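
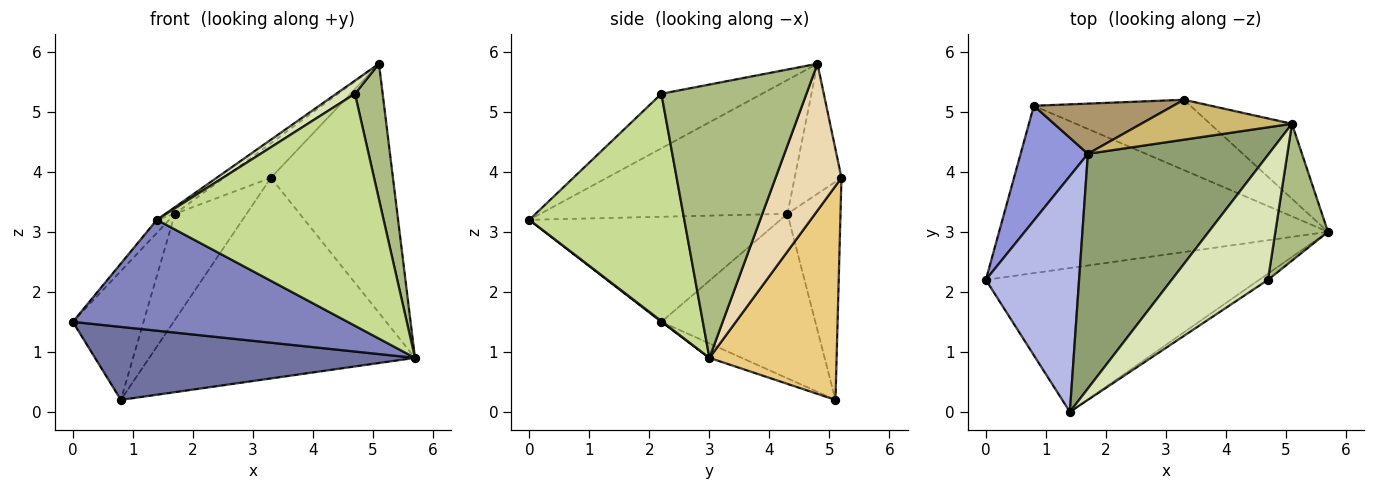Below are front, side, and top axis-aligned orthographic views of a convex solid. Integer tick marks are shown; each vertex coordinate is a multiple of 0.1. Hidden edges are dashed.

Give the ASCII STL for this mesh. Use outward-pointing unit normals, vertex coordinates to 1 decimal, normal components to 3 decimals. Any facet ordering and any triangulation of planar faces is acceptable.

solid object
 facet normal -0.040 -0.399 -0.916
  outer loop
   vertex 0.8 5.1 0.2
   vertex 5.7 3.0 0.9
   vertex 0.0 2.2 1.5
  endloop
 endfacet
 facet normal 0.002 -0.611 -0.792
  outer loop
   vertex 1.4 0.0 3.2
   vertex 0.0 2.2 1.5
   vertex 5.7 3.0 0.9
  endloop
 endfacet
 facet normal -0.852 0.391 0.348
  outer loop
   vertex 1.7 4.3 3.3
   vertex 0.8 5.1 0.2
   vertex 0.0 2.2 1.5
  endloop
 endfacet
 facet normal -0.748 0.037 0.663
  outer loop
   vertex 1.7 4.3 3.3
   vertex 0.0 2.2 1.5
   vertex 1.4 0.0 3.2
  endloop
 endfacet
 facet normal -0.594 0.023 0.804
  outer loop
   vertex 1.7 4.3 3.3
   vertex 1.4 0.0 3.2
   vertex 5.1 4.8 5.8
  endloop
 endfacet
 facet normal 0.965 -0.184 0.186
  outer loop
   vertex 4.7 2.2 5.3
   vertex 5.7 3.0 0.9
   vertex 5.1 4.8 5.8
  endloop
 endfacet
 facet normal 0.564 -0.825 -0.022
  outer loop
   vertex 4.7 2.2 5.3
   vertex 1.4 0.0 3.2
   vertex 5.7 3.0 0.9
  endloop
 endfacet
 facet normal -0.491 -0.091 0.867
  outer loop
   vertex 4.7 2.2 5.3
   vertex 5.1 4.8 5.8
   vertex 1.4 0.0 3.2
  endloop
 endfacet
 facet normal -0.556 0.751 0.355
  outer loop
   vertex 3.3 5.2 3.9
   vertex 0.8 5.1 0.2
   vertex 1.7 4.3 3.3
  endloop
 endfacet
 facet normal -0.546 0.549 0.633
  outer loop
   vertex 3.3 5.2 3.9
   vertex 1.7 4.3 3.3
   vertex 5.1 4.8 5.8
  endloop
 endfacet
 facet normal 0.412 0.860 -0.301
  outer loop
   vertex 3.3 5.2 3.9
   vertex 5.7 3.0 0.9
   vertex 0.8 5.1 0.2
  endloop
 endfacet
 facet normal 0.459 0.850 -0.256
  outer loop
   vertex 3.3 5.2 3.9
   vertex 5.1 4.8 5.8
   vertex 5.7 3.0 0.9
  endloop
 endfacet
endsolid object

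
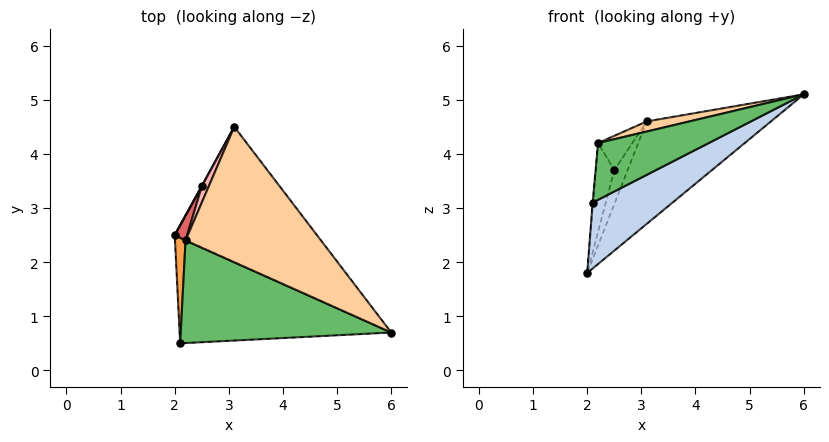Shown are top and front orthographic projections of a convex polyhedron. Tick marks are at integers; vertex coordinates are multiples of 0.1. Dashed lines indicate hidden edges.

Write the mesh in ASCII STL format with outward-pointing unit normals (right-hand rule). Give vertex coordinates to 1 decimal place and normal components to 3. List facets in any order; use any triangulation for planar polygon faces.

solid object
 facet normal 0.681 0.443 -0.584
  outer loop
   vertex 3.1 4.5 4.6
   vertex 6.0 0.7 5.1
   vertex 2.0 2.5 1.8
  endloop
 endfacet
 facet normal 0.420 -0.480 -0.770
  outer loop
   vertex 2.1 0.5 3.1
   vertex 2.0 2.5 1.8
   vertex 6.0 0.7 5.1
  endloop
 endfacet
 facet normal -0.997 0.004 0.083
  outer loop
   vertex 2.2 2.4 4.2
   vertex 2.0 2.5 1.8
   vertex 2.1 0.5 3.1
  endloop
 endfacet
 facet normal -0.260 -0.072 0.963
  outer loop
   vertex 2.2 2.4 4.2
   vertex 6.0 0.7 5.1
   vertex 3.1 4.5 4.6
  endloop
 endfacet
 facet normal -0.390 -0.446 0.806
  outer loop
   vertex 2.2 2.4 4.2
   vertex 2.1 0.5 3.1
   vertex 6.0 0.7 5.1
  endloop
 endfacet
 facet normal -0.880 0.474 0.007
  outer loop
   vertex 2.5 3.4 3.7
   vertex 3.1 4.5 4.6
   vertex 2.0 2.5 1.8
  endloop
 endfacet
 facet normal -0.940 0.328 0.092
  outer loop
   vertex 2.5 3.4 3.7
   vertex 2.0 2.5 1.8
   vertex 2.2 2.4 4.2
  endloop
 endfacet
 facet normal -0.917 0.360 0.171
  outer loop
   vertex 2.5 3.4 3.7
   vertex 2.2 2.4 4.2
   vertex 3.1 4.5 4.6
  endloop
 endfacet
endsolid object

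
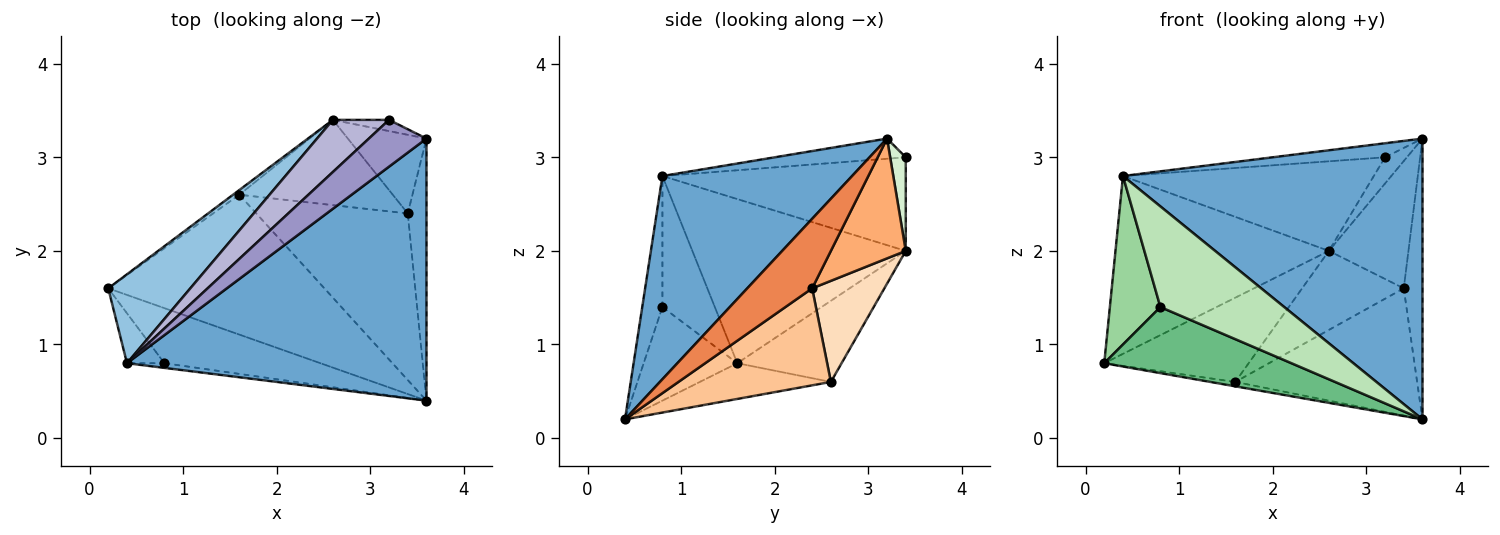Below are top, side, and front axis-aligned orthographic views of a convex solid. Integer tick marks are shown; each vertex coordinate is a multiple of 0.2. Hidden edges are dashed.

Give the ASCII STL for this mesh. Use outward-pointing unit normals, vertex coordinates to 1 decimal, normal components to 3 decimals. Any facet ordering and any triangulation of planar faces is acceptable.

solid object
 facet normal 0.420 -0.663 0.619
  outer loop
   vertex 0.4 0.8 2.8
   vertex 3.6 0.4 0.2
   vertex 3.6 3.2 3.2
  endloop
 endfacet
 facet normal -0.667 0.667 0.333
  outer loop
   vertex 0.4 0.8 2.8
   vertex 2.6 3.4 2.0
   vertex 0.2 1.6 0.8
  endloop
 endfacet
 facet normal -0.163 0.031 -0.986
  outer loop
   vertex 1.6 2.6 0.6
   vertex 3.6 0.4 0.2
   vertex 0.2 1.6 0.8
  endloop
 endfacet
 facet normal -0.585 0.810 -0.045
  outer loop
   vertex 1.6 2.6 0.6
   vertex 0.2 1.6 0.8
   vertex 2.6 3.4 2.0
  endloop
 endfacet
 facet normal 0.930 0.268 -0.250
  outer loop
   vertex 3.4 2.4 1.6
   vertex 3.6 3.2 3.2
   vertex 3.6 0.4 0.2
  endloop
 endfacet
 facet normal 0.625 0.664 -0.410
  outer loop
   vertex 3.4 2.4 1.6
   vertex 2.6 3.4 2.0
   vertex 3.6 3.2 3.2
  endloop
 endfacet
 facet normal 0.454 0.541 -0.708
  outer loop
   vertex 3.4 2.4 1.6
   vertex 3.6 0.4 0.2
   vertex 1.6 2.6 0.6
  endloop
 endfacet
 facet normal 0.435 0.612 -0.660
  outer loop
   vertex 3.4 2.4 1.6
   vertex 1.6 2.6 0.6
   vertex 2.6 3.4 2.0
  endloop
 endfacet
 facet normal -0.359 -0.717 -0.598
  outer loop
   vertex 0.8 0.8 1.4
   vertex 0.2 1.6 0.8
   vertex 3.6 0.4 0.2
  endloop
 endfacet
 facet normal -0.705 -0.680 -0.201
  outer loop
   vertex 0.8 0.8 1.4
   vertex 0.4 0.8 2.8
   vertex 0.2 1.6 0.8
  endloop
 endfacet
 facet normal -0.161 -0.986 -0.046
  outer loop
   vertex 0.8 0.8 1.4
   vertex 3.6 0.4 0.2
   vertex 0.4 0.8 2.8
  endloop
 endfacet
 facet normal 0.549 0.768 -0.329
  outer loop
   vertex 3.2 3.4 3.0
   vertex 3.6 3.2 3.2
   vertex 2.6 3.4 2.0
  endloop
 endfacet
 facet normal -0.318 0.272 0.908
  outer loop
   vertex 3.2 3.4 3.0
   vertex 0.4 0.8 2.8
   vertex 3.6 3.2 3.2
  endloop
 endfacet
 facet normal -0.642 0.662 0.385
  outer loop
   vertex 3.2 3.4 3.0
   vertex 2.6 3.4 2.0
   vertex 0.4 0.8 2.8
  endloop
 endfacet
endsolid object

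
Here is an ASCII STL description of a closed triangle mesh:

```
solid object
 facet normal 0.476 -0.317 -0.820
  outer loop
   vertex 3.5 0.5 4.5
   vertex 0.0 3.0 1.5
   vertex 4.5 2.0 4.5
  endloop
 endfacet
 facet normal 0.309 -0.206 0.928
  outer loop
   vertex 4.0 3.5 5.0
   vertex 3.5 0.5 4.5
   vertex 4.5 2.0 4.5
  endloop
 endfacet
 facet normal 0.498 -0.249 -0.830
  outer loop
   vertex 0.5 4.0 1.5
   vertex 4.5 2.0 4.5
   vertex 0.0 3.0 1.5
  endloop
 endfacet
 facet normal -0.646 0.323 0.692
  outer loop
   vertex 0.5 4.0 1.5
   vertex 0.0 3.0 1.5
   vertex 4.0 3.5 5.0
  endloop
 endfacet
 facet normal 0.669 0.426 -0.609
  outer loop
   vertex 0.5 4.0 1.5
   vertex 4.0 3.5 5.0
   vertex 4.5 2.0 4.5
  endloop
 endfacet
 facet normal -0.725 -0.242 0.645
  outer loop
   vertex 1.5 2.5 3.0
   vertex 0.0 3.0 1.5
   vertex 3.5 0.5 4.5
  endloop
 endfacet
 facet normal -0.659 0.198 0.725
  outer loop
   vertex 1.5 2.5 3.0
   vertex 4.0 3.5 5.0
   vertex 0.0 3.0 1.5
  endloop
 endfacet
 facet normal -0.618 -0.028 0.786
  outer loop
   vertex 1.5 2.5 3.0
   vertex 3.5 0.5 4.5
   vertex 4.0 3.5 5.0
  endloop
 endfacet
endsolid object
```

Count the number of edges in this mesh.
12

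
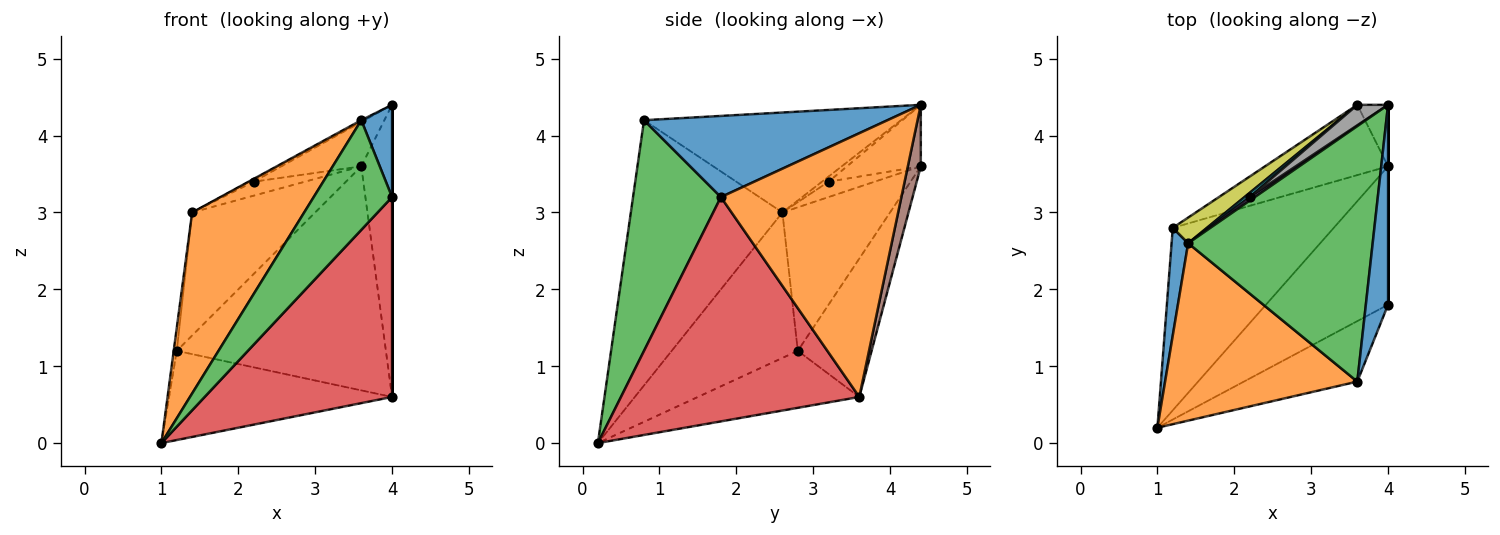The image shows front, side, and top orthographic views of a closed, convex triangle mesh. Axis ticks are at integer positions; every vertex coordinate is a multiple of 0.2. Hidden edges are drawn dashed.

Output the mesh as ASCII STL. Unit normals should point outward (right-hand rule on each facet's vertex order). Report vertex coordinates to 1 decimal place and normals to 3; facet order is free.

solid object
 facet normal -0.993 0.024 0.113
  outer loop
   vertex 1.4 2.6 3.0
   vertex 1.2 2.8 1.2
   vertex 1.0 0.2 0.0
  endloop
 endfacet
 facet normal -0.695 -0.514 0.503
  outer loop
   vertex 3.6 0.8 4.2
   vertex 1.4 2.6 3.0
   vertex 1.0 0.2 0.0
  endloop
 endfacet
 facet normal -0.476 0.004 0.879
  outer loop
   vertex 3.6 0.8 4.2
   vertex 4.0 4.4 4.4
   vertex 1.4 2.6 3.0
  endloop
 endfacet
 facet normal -0.303 0.418 -0.856
  outer loop
   vertex 4.0 3.6 0.6
   vertex 1.0 0.2 0.0
   vertex 1.2 2.8 1.2
  endloop
 endfacet
 facet normal -0.640 0.426 0.640
  outer loop
   vertex 2.2 3.2 3.4
   vertex 1.4 2.6 3.0
   vertex 4.0 4.4 4.4
  endloop
 endfacet
 facet normal 0.381 0.905 -0.190
  outer loop
   vertex 3.6 4.4 3.6
   vertex 4.0 4.4 4.4
   vertex 4.0 3.6 0.6
  endloop
 endfacet
 facet normal -0.319 0.904 -0.284
  outer loop
   vertex 3.6 4.4 3.6
   vertex 4.0 3.6 0.6
   vertex 1.2 2.8 1.2
  endloop
 endfacet
 facet normal -0.642 0.696 0.321
  outer loop
   vertex 3.6 4.4 3.6
   vertex 2.2 3.2 3.4
   vertex 4.0 4.4 4.4
  endloop
 endfacet
 facet normal -0.651 0.743 0.155
  outer loop
   vertex 3.6 4.4 3.6
   vertex 1.2 2.8 1.2
   vertex 1.4 2.6 3.0
  endloop
 endfacet
 facet normal -0.653 0.725 0.218
  outer loop
   vertex 3.6 4.4 3.6
   vertex 1.4 2.6 3.0
   vertex 2.2 3.2 3.4
  endloop
 endfacet
 facet normal 0.957 -0.121 0.262
  outer loop
   vertex 4.0 1.8 3.2
   vertex 4.0 4.4 4.4
   vertex 3.6 0.8 4.2
  endloop
 endfacet
 facet normal 1.000 0.000 0.000
  outer loop
   vertex 4.0 1.8 3.2
   vertex 4.0 3.6 0.6
   vertex 4.0 4.4 4.4
  endloop
 endfacet
 facet normal 0.701 -0.625 -0.345
  outer loop
   vertex 4.0 1.8 3.2
   vertex 3.6 0.8 4.2
   vertex 1.0 0.2 0.0
  endloop
 endfacet
 facet normal 0.723 -0.568 -0.393
  outer loop
   vertex 4.0 1.8 3.2
   vertex 1.0 0.2 0.0
   vertex 4.0 3.6 0.6
  endloop
 endfacet
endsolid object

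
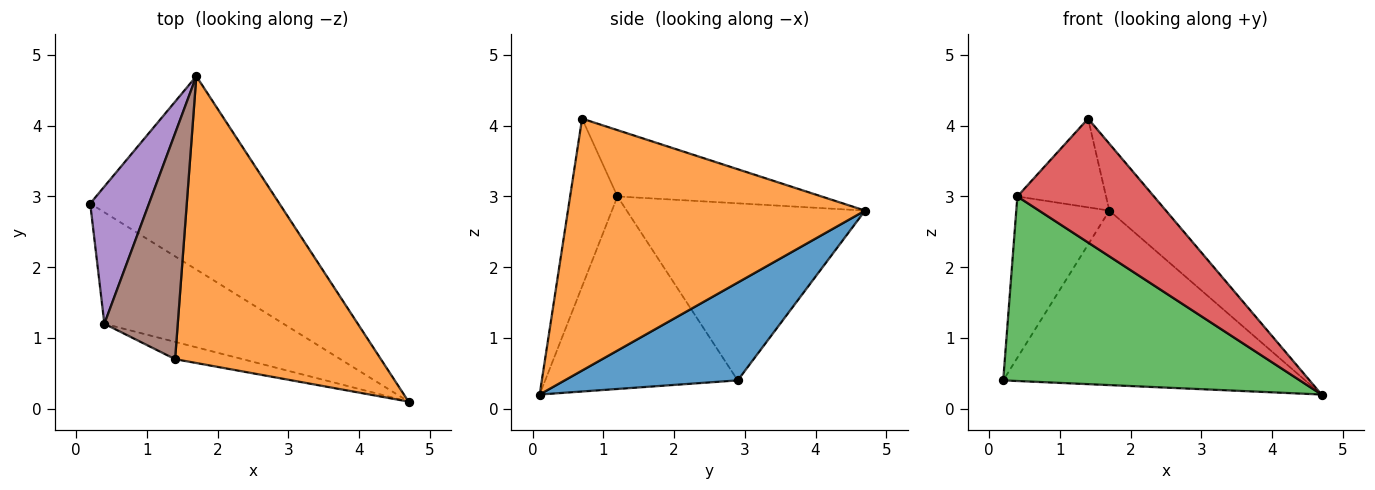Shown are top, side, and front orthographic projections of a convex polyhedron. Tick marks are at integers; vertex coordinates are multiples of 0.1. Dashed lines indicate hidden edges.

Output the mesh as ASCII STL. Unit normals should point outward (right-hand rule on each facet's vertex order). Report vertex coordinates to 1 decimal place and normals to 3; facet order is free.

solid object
 facet normal 0.358 0.625 -0.693
  outer loop
   vertex 1.7 4.7 2.8
   vertex 4.7 0.1 0.2
   vertex 0.2 2.9 0.4
  endloop
 endfacet
 facet normal 0.766 0.146 0.626
  outer loop
   vertex 1.4 0.7 4.1
   vertex 4.7 0.1 0.2
   vertex 1.7 4.7 2.8
  endloop
 endfacet
 facet normal -0.486 -0.748 -0.452
  outer loop
   vertex 0.4 1.2 3.0
   vertex 0.2 2.9 0.4
   vertex 4.7 0.1 0.2
  endloop
 endfacet
 facet normal -0.325 -0.937 -0.131
  outer loop
   vertex 0.4 1.2 3.0
   vertex 4.7 0.1 0.2
   vertex 1.4 0.7 4.1
  endloop
 endfacet
 facet normal -0.890 0.347 0.296
  outer loop
   vertex 0.4 1.2 3.0
   vertex 1.7 4.7 2.8
   vertex 0.2 2.9 0.4
  endloop
 endfacet
 facet normal -0.644 0.280 0.712
  outer loop
   vertex 0.4 1.2 3.0
   vertex 1.4 0.7 4.1
   vertex 1.7 4.7 2.8
  endloop
 endfacet
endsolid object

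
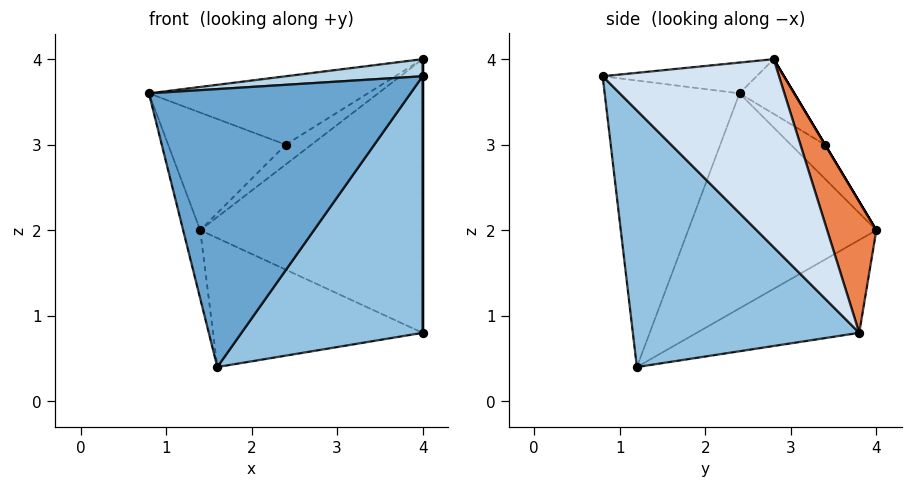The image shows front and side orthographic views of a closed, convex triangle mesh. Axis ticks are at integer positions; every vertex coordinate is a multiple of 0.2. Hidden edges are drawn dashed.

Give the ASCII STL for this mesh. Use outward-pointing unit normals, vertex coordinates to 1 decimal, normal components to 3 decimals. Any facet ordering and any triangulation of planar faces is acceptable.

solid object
 facet normal -0.448 -0.868 0.214
  outer loop
   vertex 1.6 1.2 0.4
   vertex 4.0 0.8 3.8
   vertex 0.8 2.4 3.6
  endloop
 endfacet
 facet normal 0.662 -0.530 -0.530
  outer loop
   vertex 1.6 1.2 0.4
   vertex 4.0 3.8 0.8
   vertex 4.0 0.8 3.8
  endloop
 endfacet
 facet normal -0.111 -0.099 0.989
  outer loop
   vertex 4.0 2.8 4.0
   vertex 0.8 2.4 3.6
   vertex 4.0 0.8 3.8
  endloop
 endfacet
 facet normal 1.000 0.000 0.000
  outer loop
   vertex 4.0 2.8 4.0
   vertex 4.0 0.8 3.8
   vertex 4.0 3.8 0.8
  endloop
 endfacet
 facet normal 0.207 0.934 0.292
  outer loop
   vertex 1.4 4.0 2.0
   vertex 4.0 2.8 4.0
   vertex 4.0 3.8 0.8
  endloop
 endfacet
 facet normal -0.958 0.087 -0.272
  outer loop
   vertex 1.4 4.0 2.0
   vertex 1.6 1.2 0.4
   vertex 0.8 2.4 3.6
  endloop
 endfacet
 facet normal -0.346 0.447 -0.825
  outer loop
   vertex 1.4 4.0 2.0
   vertex 4.0 3.8 0.8
   vertex 1.6 1.2 0.4
  endloop
 endfacet
 facet normal -0.174 0.696 0.696
  outer loop
   vertex 2.4 3.4 3.0
   vertex 0.8 2.4 3.6
   vertex 4.0 2.8 4.0
  endloop
 endfacet
 facet normal -0.212 0.730 0.650
  outer loop
   vertex 2.4 3.4 3.0
   vertex 1.4 4.0 2.0
   vertex 0.8 2.4 3.6
  endloop
 endfacet
 facet normal 0.000 0.857 0.514
  outer loop
   vertex 2.4 3.4 3.0
   vertex 4.0 2.8 4.0
   vertex 1.4 4.0 2.0
  endloop
 endfacet
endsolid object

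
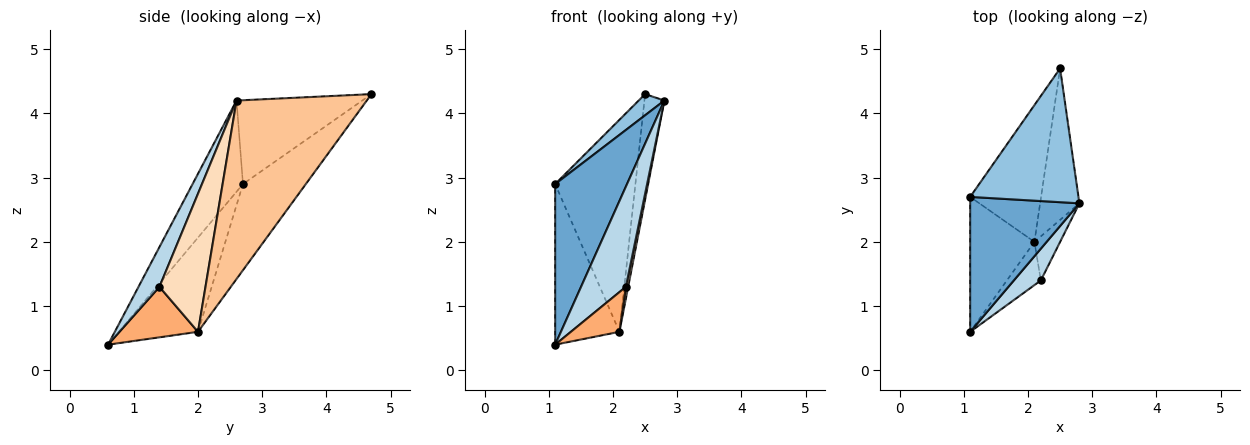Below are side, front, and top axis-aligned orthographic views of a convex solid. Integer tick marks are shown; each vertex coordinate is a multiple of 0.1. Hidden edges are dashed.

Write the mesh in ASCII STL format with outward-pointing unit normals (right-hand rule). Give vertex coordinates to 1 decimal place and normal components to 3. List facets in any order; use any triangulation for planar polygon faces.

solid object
 facet normal -0.473 -0.675 0.567
  outer loop
   vertex 1.1 0.6 0.4
   vertex 2.8 2.6 4.2
   vertex 1.1 2.7 2.9
  endloop
 endfacet
 facet normal -0.607 -0.124 0.785
  outer loop
   vertex 2.5 4.7 4.3
   vertex 1.1 2.7 2.9
   vertex 2.8 2.6 4.2
  endloop
 endfacet
 facet normal 0.407 -0.871 0.276
  outer loop
   vertex 2.2 1.4 1.3
   vertex 2.8 2.6 4.2
   vertex 1.1 0.6 0.4
  endloop
 endfacet
 facet normal -0.686 0.557 -0.468
  outer loop
   vertex 2.1 2.0 0.6
   vertex 1.1 0.6 0.4
   vertex 1.1 2.7 2.9
  endloop
 endfacet
 facet normal -0.550 0.702 -0.453
  outer loop
   vertex 2.1 2.0 0.6
   vertex 1.1 2.7 2.9
   vertex 2.5 4.7 4.3
  endloop
 endfacet
 facet normal 0.738 -0.456 -0.497
  outer loop
   vertex 2.1 2.0 0.6
   vertex 2.2 1.4 1.3
   vertex 1.1 0.6 0.4
  endloop
 endfacet
 facet normal 0.966 0.148 -0.212
  outer loop
   vertex 2.1 2.0 0.6
   vertex 2.5 4.7 4.3
   vertex 2.8 2.6 4.2
  endloop
 endfacet
 facet normal 0.982 -0.049 -0.183
  outer loop
   vertex 2.1 2.0 0.6
   vertex 2.8 2.6 4.2
   vertex 2.2 1.4 1.3
  endloop
 endfacet
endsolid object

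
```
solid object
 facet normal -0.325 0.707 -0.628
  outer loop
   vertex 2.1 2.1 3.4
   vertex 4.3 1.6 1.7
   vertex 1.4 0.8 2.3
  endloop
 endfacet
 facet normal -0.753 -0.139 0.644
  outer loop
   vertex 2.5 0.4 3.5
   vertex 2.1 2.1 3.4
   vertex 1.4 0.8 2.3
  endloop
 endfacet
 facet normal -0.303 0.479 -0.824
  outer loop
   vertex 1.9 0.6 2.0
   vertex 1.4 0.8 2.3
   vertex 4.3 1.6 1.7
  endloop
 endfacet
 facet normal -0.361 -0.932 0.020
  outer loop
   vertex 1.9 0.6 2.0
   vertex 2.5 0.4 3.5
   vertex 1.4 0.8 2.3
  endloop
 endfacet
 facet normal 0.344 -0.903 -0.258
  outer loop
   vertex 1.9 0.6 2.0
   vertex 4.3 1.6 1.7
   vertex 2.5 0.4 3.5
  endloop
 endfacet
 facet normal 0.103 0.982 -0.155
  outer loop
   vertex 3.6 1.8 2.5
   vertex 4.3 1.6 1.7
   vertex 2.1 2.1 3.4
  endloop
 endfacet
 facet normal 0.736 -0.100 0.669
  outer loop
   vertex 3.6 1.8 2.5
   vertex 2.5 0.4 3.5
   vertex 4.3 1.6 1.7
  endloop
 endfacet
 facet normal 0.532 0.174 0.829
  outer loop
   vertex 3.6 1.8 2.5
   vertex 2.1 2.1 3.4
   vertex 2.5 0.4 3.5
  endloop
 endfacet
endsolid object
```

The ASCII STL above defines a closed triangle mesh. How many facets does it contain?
8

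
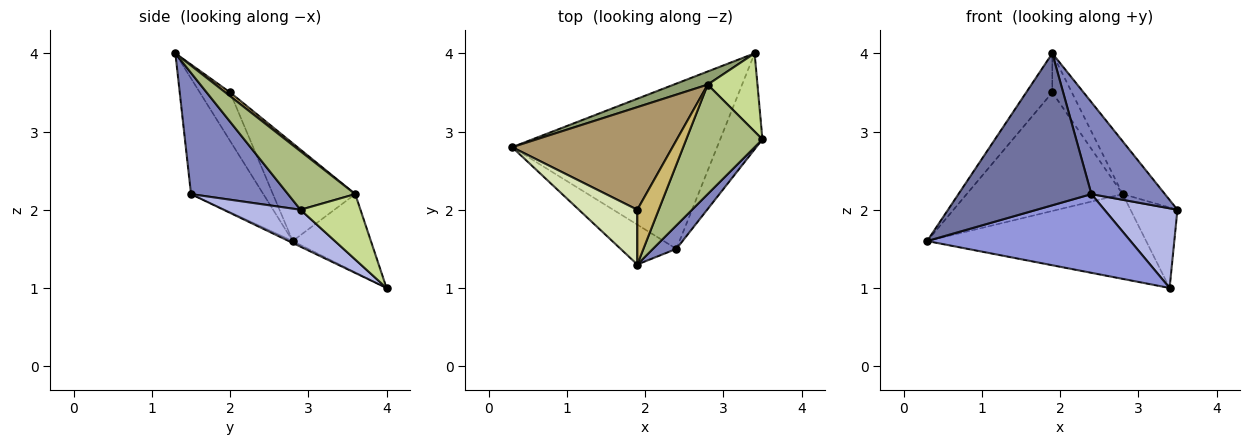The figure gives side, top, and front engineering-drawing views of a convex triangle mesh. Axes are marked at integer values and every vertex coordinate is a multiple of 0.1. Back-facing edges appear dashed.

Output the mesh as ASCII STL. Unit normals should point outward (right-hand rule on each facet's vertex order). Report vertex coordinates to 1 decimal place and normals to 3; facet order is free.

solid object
 facet normal -0.466 -0.856 -0.224
  outer loop
   vertex 2.4 1.5 2.2
   vertex 1.9 1.3 4.0
   vertex 0.3 2.8 1.6
  endloop
 endfacet
 facet normal 0.788 -0.597 0.152
  outer loop
   vertex 2.4 1.5 2.2
   vertex 3.5 2.9 2.0
   vertex 1.9 1.3 4.0
  endloop
 endfacet
 facet normal -0.008 -0.430 -0.903
  outer loop
   vertex 2.4 1.5 2.2
   vertex 0.3 2.8 1.6
   vertex 3.4 4.0 1.0
  endloop
 endfacet
 facet normal 0.558 -0.530 -0.639
  outer loop
   vertex 2.4 1.5 2.2
   vertex 3.4 4.0 1.0
   vertex 3.5 2.9 2.0
  endloop
 endfacet
 facet normal -0.333 0.932 0.144
  outer loop
   vertex 2.8 3.6 2.2
   vertex 3.4 4.0 1.0
   vertex 0.3 2.8 1.6
  endloop
 endfacet
 facet normal 0.569 0.357 0.741
  outer loop
   vertex 2.8 3.6 2.2
   vertex 1.9 1.3 4.0
   vertex 3.5 2.9 2.0
  endloop
 endfacet
 facet normal 0.676 0.529 0.514
  outer loop
   vertex 2.8 3.6 2.2
   vertex 3.5 2.9 2.0
   vertex 3.4 4.0 1.0
  endloop
 endfacet
 facet normal -0.560 0.482 0.674
  outer loop
   vertex 1.9 2.0 3.5
   vertex 0.3 2.8 1.6
   vertex 1.9 1.3 4.0
  endloop
 endfacet
 facet normal -0.371 0.702 0.608
  outer loop
   vertex 1.9 2.0 3.5
   vertex 2.8 3.6 2.2
   vertex 0.3 2.8 1.6
  endloop
 endfacet
 facet normal 0.141 0.575 0.806
  outer loop
   vertex 1.9 2.0 3.5
   vertex 1.9 1.3 4.0
   vertex 2.8 3.6 2.2
  endloop
 endfacet
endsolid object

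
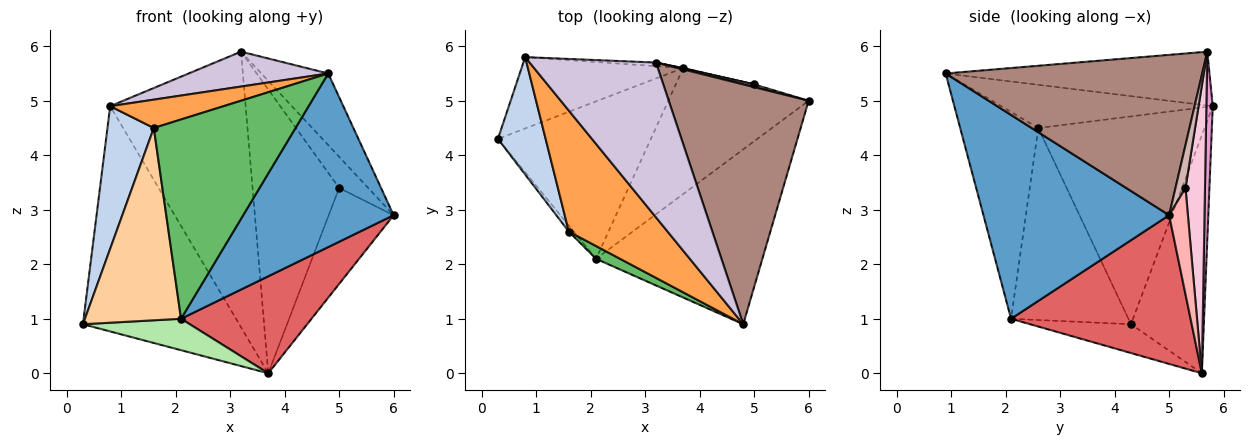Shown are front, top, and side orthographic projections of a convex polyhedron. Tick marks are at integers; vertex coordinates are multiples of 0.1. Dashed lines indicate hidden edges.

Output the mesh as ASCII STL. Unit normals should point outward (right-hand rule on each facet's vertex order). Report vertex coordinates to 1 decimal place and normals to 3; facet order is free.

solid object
 facet normal 0.656 -0.532 -0.535
  outer loop
   vertex 2.1 2.1 1.0
   vertex 6.0 5.0 2.9
   vertex 4.8 0.9 5.5
  endloop
 endfacet
 facet normal -0.941 -0.262 0.216
  outer loop
   vertex 1.6 2.6 4.5
   vertex 0.8 5.8 4.9
   vertex 0.3 4.3 0.9
  endloop
 endfacet
 facet normal -0.391 -0.210 0.896
  outer loop
   vertex 1.6 2.6 4.5
   vertex 4.8 0.9 5.5
   vertex 0.8 5.8 4.9
  endloop
 endfacet
 facet normal -0.773 -0.634 -0.020
  outer loop
   vertex 1.6 2.6 4.5
   vertex 0.3 4.3 0.9
   vertex 2.1 2.1 1.0
  endloop
 endfacet
 facet normal -0.482 -0.874 0.056
  outer loop
   vertex 1.6 2.6 4.5
   vertex 2.1 2.1 1.0
   vertex 4.8 0.9 5.5
  endloop
 endfacet
 facet normal -0.182 -0.192 -0.964
  outer loop
   vertex 3.7 5.6 0.0
   vertex 2.1 2.1 1.0
   vertex 0.3 4.3 0.9
  endloop
 endfacet
 facet normal 0.643 -0.467 -0.607
  outer loop
   vertex 3.7 5.6 0.0
   vertex 6.0 5.0 2.9
   vertex 2.1 2.1 1.0
  endloop
 endfacet
 facet normal 0.277 0.960 -0.021
  outer loop
   vertex 3.7 5.6 0.0
   vertex 5.0 5.3 3.4
   vertex 6.0 5.0 2.9
  endloop
 endfacet
 facet normal -0.406 0.871 -0.276
  outer loop
   vertex 3.7 5.6 0.0
   vertex 0.3 4.3 0.9
   vertex 0.8 5.8 4.9
  endloop
 endfacet
 facet normal -0.384 -0.203 0.901
  outer loop
   vertex 3.2 5.7 5.9
   vertex 0.8 5.8 4.9
   vertex 4.8 0.9 5.5
  endloop
 endfacet
 facet normal 0.739 0.193 0.645
  outer loop
   vertex 3.2 5.7 5.9
   vertex 4.8 0.9 5.5
   vertex 6.0 5.0 2.9
  endloop
 endfacet
 facet normal 0.324 0.942 0.082
  outer loop
   vertex 3.2 5.7 5.9
   vertex 6.0 5.0 2.9
   vertex 5.0 5.3 3.4
  endloop
 endfacet
 facet normal 0.047 0.999 -0.013
  outer loop
   vertex 3.2 5.7 5.9
   vertex 3.7 5.6 0.0
   vertex 0.8 5.8 4.9
  endloop
 endfacet
 facet normal 0.220 0.976 0.002
  outer loop
   vertex 3.2 5.7 5.9
   vertex 5.0 5.3 3.4
   vertex 3.7 5.6 0.0
  endloop
 endfacet
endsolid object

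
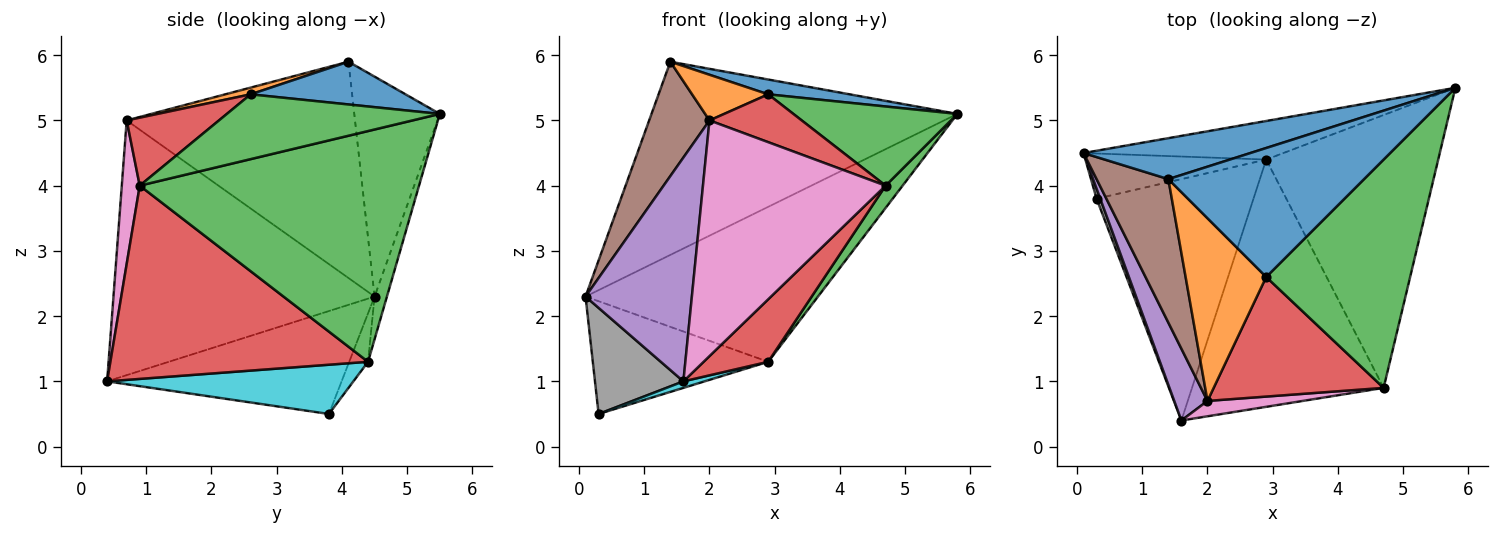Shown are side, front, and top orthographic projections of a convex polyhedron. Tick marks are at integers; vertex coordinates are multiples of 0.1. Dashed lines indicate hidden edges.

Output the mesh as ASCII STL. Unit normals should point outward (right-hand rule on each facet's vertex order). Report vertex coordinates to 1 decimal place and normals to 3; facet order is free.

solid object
 facet normal -0.264 0.944 0.200
  outer loop
   vertex 1.4 4.1 5.9
   vertex 5.8 5.5 5.1
   vertex 0.1 4.5 2.3
  endloop
 endfacet
 facet normal -0.052 0.969 -0.241
  outer loop
   vertex 2.9 4.4 1.3
   vertex 0.1 4.5 2.3
   vertex 5.8 5.5 5.1
  endloop
 endfacet
 facet normal 0.801 -0.049 -0.597
  outer loop
   vertex 2.9 4.4 1.3
   vertex 5.8 5.5 5.1
   vertex 4.7 0.9 4.0
  endloop
 endfacet
 facet normal 0.699 -0.175 -0.693
  outer loop
   vertex 2.9 4.4 1.3
   vertex 4.7 0.9 4.0
   vertex 1.6 0.4 1.0
  endloop
 endfacet
 facet normal -0.919 -0.374 0.120
  outer loop
   vertex 2.0 0.7 5.0
   vertex 0.1 4.5 2.3
   vertex 1.6 0.4 1.0
  endloop
 endfacet
 facet normal -0.921 -0.243 0.305
  outer loop
   vertex 2.0 0.7 5.0
   vertex 1.4 4.1 5.9
   vertex 0.1 4.5 2.3
  endloop
 endfacet
 facet normal 0.098 -0.993 0.065
  outer loop
   vertex 2.0 0.7 5.0
   vertex 1.6 0.4 1.0
   vertex 4.7 0.9 4.0
  endloop
 endfacet
 facet normal -0.935 -0.353 0.033
  outer loop
   vertex 0.3 3.8 0.5
   vertex 1.6 0.4 1.0
   vertex 0.1 4.5 2.3
  endloop
 endfacet
 facet normal -0.099 0.924 -0.370
  outer loop
   vertex 0.3 3.8 0.5
   vertex 0.1 4.5 2.3
   vertex 2.9 4.4 1.3
  endloop
 endfacet
 facet normal 0.299 -0.026 -0.954
  outer loop
   vertex 0.3 3.8 0.5
   vertex 2.9 4.4 1.3
   vertex 1.6 0.4 1.0
  endloop
 endfacet
 facet normal 0.212 -0.112 0.971
  outer loop
   vertex 2.9 2.6 5.4
   vertex 5.8 5.5 5.1
   vertex 1.4 4.1 5.9
  endloop
 endfacet
 facet normal 0.081 -0.242 0.967
  outer loop
   vertex 2.9 2.6 5.4
   vertex 1.4 4.1 5.9
   vertex 2.0 0.7 5.0
  endloop
 endfacet
 facet normal 0.391 -0.302 0.869
  outer loop
   vertex 2.9 2.6 5.4
   vertex 4.7 0.9 4.0
   vertex 5.8 5.5 5.1
  endloop
 endfacet
 facet normal 0.348 -0.348 0.870
  outer loop
   vertex 2.9 2.6 5.4
   vertex 2.0 0.7 5.0
   vertex 4.7 0.9 4.0
  endloop
 endfacet
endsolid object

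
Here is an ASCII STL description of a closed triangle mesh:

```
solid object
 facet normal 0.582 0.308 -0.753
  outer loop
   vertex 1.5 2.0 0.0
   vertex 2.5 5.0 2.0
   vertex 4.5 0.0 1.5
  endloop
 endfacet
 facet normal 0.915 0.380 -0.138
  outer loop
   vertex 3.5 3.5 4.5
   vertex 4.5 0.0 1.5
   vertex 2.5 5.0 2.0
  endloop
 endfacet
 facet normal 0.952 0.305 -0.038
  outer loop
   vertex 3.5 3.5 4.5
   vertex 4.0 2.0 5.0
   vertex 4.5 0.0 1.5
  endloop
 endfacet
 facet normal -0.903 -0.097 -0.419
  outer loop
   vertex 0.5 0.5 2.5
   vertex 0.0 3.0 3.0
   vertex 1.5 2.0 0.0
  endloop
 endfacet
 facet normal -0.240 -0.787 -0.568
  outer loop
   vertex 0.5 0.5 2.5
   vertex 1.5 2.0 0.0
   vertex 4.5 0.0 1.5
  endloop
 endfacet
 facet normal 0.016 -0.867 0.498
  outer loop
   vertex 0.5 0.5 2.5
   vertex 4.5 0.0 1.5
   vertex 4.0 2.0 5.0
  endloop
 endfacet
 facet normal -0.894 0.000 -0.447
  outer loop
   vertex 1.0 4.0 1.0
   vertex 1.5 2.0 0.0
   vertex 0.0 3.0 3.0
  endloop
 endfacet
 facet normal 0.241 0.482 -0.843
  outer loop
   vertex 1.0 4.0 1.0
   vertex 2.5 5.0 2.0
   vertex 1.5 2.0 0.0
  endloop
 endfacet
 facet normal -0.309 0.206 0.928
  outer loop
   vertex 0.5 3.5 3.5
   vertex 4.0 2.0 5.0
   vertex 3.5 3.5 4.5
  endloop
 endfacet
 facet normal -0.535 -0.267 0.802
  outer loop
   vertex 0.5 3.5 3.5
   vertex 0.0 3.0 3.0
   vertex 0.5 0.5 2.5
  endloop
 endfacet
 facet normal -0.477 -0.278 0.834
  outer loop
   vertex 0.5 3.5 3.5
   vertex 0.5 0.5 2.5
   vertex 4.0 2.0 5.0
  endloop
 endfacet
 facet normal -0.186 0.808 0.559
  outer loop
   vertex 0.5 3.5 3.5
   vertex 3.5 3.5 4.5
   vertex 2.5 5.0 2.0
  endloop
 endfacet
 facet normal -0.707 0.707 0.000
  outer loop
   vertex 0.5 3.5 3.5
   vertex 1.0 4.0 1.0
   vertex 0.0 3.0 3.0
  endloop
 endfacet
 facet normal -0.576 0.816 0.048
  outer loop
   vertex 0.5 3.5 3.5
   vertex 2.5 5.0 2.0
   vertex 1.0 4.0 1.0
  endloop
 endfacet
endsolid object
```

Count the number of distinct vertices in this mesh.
9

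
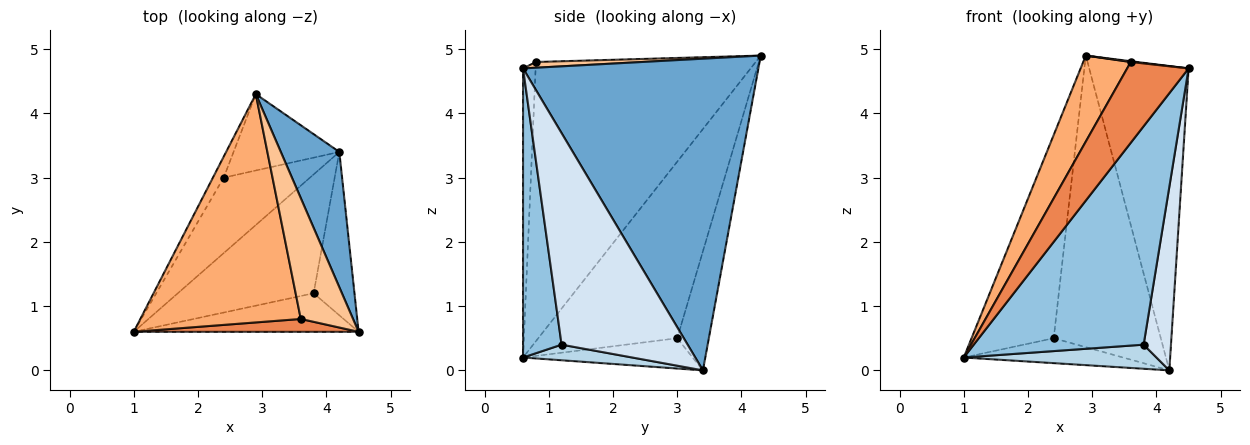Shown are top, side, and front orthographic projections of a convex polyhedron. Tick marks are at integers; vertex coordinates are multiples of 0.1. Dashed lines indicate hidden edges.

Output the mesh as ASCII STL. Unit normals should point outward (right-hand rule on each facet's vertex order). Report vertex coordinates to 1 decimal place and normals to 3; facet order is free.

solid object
 facet normal 0.908 0.383 0.170
  outer loop
   vertex 4.2 3.4 0.0
   vertex 2.9 4.3 4.9
   vertex 4.5 0.6 4.7
  endloop
 endfacet
 facet normal 0.218 -0.961 -0.170
  outer loop
   vertex 3.8 1.2 0.4
   vertex 4.5 0.6 4.7
   vertex 1.0 0.6 0.2
  endloop
 endfacet
 facet normal 0.112 -0.197 -0.974
  outer loop
   vertex 3.8 1.2 0.4
   vertex 1.0 0.6 0.2
   vertex 4.2 3.4 0.0
  endloop
 endfacet
 facet normal 0.960 -0.208 -0.185
  outer loop
   vertex 3.8 1.2 0.4
   vertex 4.2 3.4 0.0
   vertex 4.5 0.6 4.7
  endloop
 endfacet
 facet normal -0.198 -0.968 0.154
  outer loop
   vertex 3.6 0.8 4.8
   vertex 1.0 0.6 0.2
   vertex 4.5 0.6 4.7
  endloop
 endfacet
 facet normal -0.852 -0.184 0.490
  outer loop
   vertex 3.6 0.8 4.8
   vertex 2.9 4.3 4.9
   vertex 1.0 0.6 0.2
  endloop
 endfacet
 facet normal 0.109 -0.007 0.994
  outer loop
   vertex 3.6 0.8 4.8
   vertex 4.5 0.6 4.7
   vertex 2.9 4.3 4.9
  endloop
 endfacet
 facet normal -0.860 0.508 -0.052
  outer loop
   vertex 2.4 3.0 0.5
   vertex 1.0 0.6 0.2
   vertex 2.9 4.3 4.9
  endloop
 endfacet
 facet normal -0.316 0.297 -0.901
  outer loop
   vertex 2.4 3.0 0.5
   vertex 4.2 3.4 0.0
   vertex 1.0 0.6 0.2
  endloop
 endfacet
 facet normal -0.274 0.930 -0.244
  outer loop
   vertex 2.4 3.0 0.5
   vertex 2.9 4.3 4.9
   vertex 4.2 3.4 0.0
  endloop
 endfacet
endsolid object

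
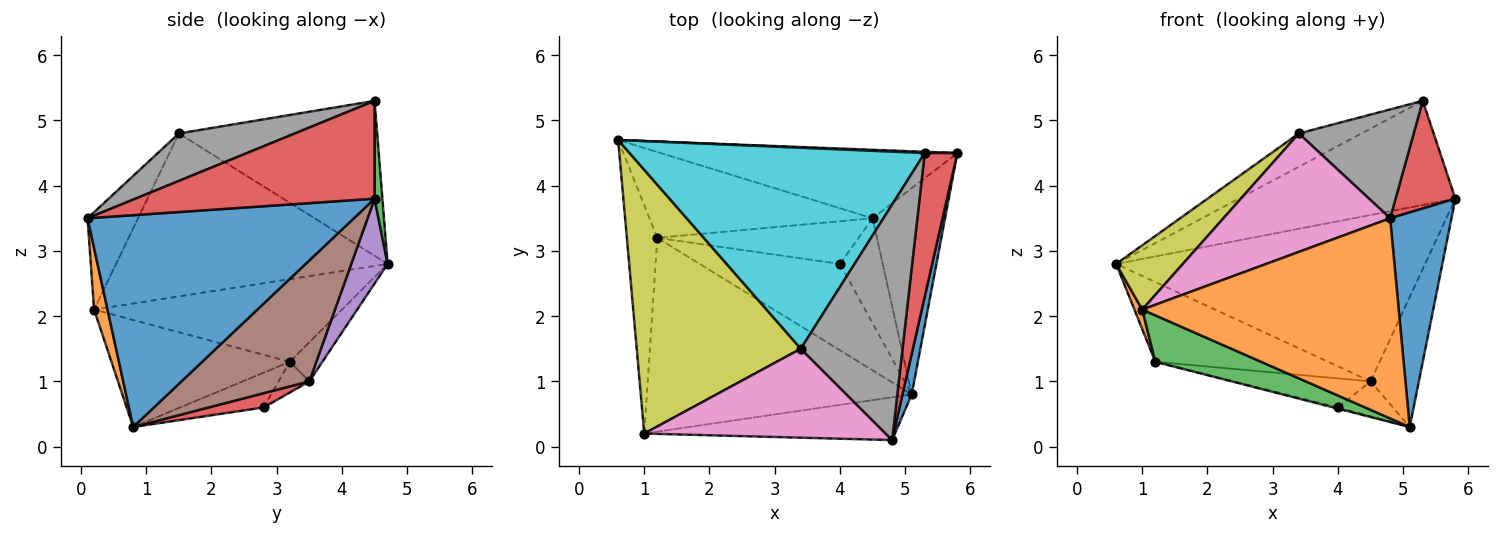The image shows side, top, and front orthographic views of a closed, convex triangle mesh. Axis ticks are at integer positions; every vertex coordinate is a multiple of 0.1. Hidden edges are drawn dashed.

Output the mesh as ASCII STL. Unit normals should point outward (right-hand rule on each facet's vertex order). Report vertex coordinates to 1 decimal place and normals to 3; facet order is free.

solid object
 facet normal 0.974 -0.224 0.042
  outer loop
   vertex 5.1 0.8 0.3
   vertex 5.8 4.5 3.8
   vertex 4.8 0.1 3.5
  endloop
 endfacet
 facet normal 0.051 -0.977 -0.209
  outer loop
   vertex 1.0 0.2 2.1
   vertex 5.1 0.8 0.3
   vertex 4.8 0.1 3.5
  endloop
 endfacet
 facet normal 0.036 0.999 0.012
  outer loop
   vertex 5.3 4.5 5.3
   vertex 5.8 4.5 3.8
   vertex 0.6 4.7 2.8
  endloop
 endfacet
 facet normal 0.923 -0.231 0.308
  outer loop
   vertex 5.3 4.5 5.3
   vertex 4.8 0.1 3.5
   vertex 5.8 4.5 3.8
  endloop
 endfacet
 facet normal 0.108 0.919 -0.379
  outer loop
   vertex 4.5 3.5 1.0
   vertex 0.6 4.7 2.8
   vertex 5.8 4.5 3.8
  endloop
 endfacet
 facet normal 0.816 0.308 -0.489
  outer loop
   vertex 4.5 3.5 1.0
   vertex 5.8 4.5 3.8
   vertex 5.1 0.8 0.3
  endloop
 endfacet
 facet normal -0.235 -0.777 0.583
  outer loop
   vertex 3.4 1.5 4.8
   vertex 1.0 0.2 2.1
   vertex 4.8 0.1 3.5
  endloop
 endfacet
 facet normal 0.390 -0.386 0.836
  outer loop
   vertex 3.4 1.5 4.8
   vertex 4.8 0.1 3.5
   vertex 5.3 4.5 5.3
  endloop
 endfacet
 facet normal -0.694 -0.170 0.699
  outer loop
   vertex 3.4 1.5 4.8
   vertex 0.6 4.7 2.8
   vertex 1.0 0.2 2.1
  endloop
 endfacet
 facet normal -0.460 0.145 0.876
  outer loop
   vertex 3.4 1.5 4.8
   vertex 5.3 4.5 5.3
   vertex 0.6 4.7 2.8
  endloop
 endfacet
 facet normal -0.127 0.675 -0.726
  outer loop
   vertex 1.2 3.2 1.3
   vertex 0.6 4.7 2.8
   vertex 4.5 3.5 1.0
  endloop
 endfacet
 facet normal -0.938 -0.030 -0.346
  outer loop
   vertex 1.2 3.2 1.3
   vertex 1.0 0.2 2.1
   vertex 0.6 4.7 2.8
  endloop
 endfacet
 facet normal -0.366 -0.217 -0.905
  outer loop
   vertex 1.2 3.2 1.3
   vertex 5.1 0.8 0.3
   vertex 1.0 0.2 2.1
  endloop
 endfacet
 facet normal 0.302 0.302 -0.905
  outer loop
   vertex 4.0 2.8 0.6
   vertex 4.5 3.5 1.0
   vertex 5.1 0.8 0.3
  endloop
 endfacet
 facet normal -0.241 0.013 -0.970
  outer loop
   vertex 4.0 2.8 0.6
   vertex 5.1 0.8 0.3
   vertex 1.2 3.2 1.3
  endloop
 endfacet
 facet normal -0.125 0.558 -0.820
  outer loop
   vertex 4.0 2.8 0.6
   vertex 1.2 3.2 1.3
   vertex 4.5 3.5 1.0
  endloop
 endfacet
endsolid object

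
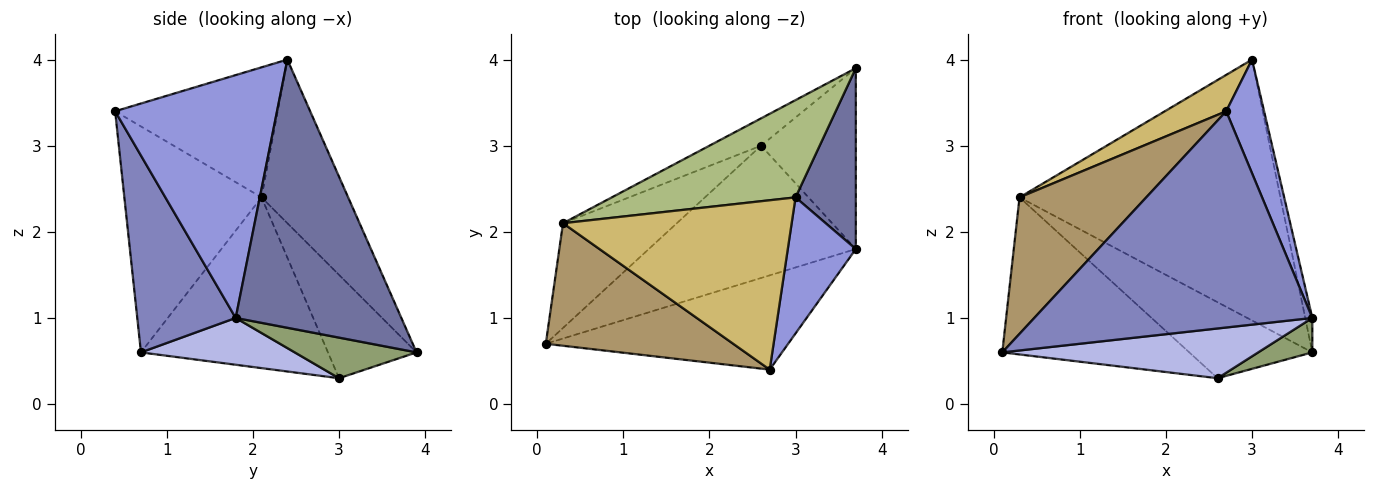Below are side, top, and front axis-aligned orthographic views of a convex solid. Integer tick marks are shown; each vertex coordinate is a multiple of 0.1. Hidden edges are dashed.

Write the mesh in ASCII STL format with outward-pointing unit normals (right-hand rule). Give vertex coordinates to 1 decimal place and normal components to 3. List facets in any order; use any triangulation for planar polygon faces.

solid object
 facet normal 0.975 0.042 0.219
  outer loop
   vertex 3.0 2.4 4.0
   vertex 3.7 1.8 1.0
   vertex 3.7 3.9 0.6
  endloop
 endfacet
 facet normal 0.309 -0.872 -0.380
  outer loop
   vertex 2.7 0.4 3.4
   vertex 0.1 0.7 0.6
   vertex 3.7 1.8 1.0
  endloop
 endfacet
 facet normal 0.939 -0.220 0.263
  outer loop
   vertex 2.7 0.4 3.4
   vertex 3.7 1.8 1.0
   vertex 3.0 2.4 4.0
  endloop
 endfacet
 facet normal 0.207 -0.344 -0.916
  outer loop
   vertex 2.6 3.0 0.3
   vertex 3.7 1.8 1.0
   vertex 0.1 0.7 0.6
  endloop
 endfacet
 facet normal 0.388 -0.172 -0.905
  outer loop
   vertex 2.6 3.0 0.3
   vertex 3.7 3.9 0.6
   vertex 3.7 1.8 1.0
  endloop
 endfacet
 facet normal -0.297 0.895 0.334
  outer loop
   vertex 0.3 2.1 2.4
   vertex 3.0 2.4 4.0
   vertex 3.7 3.9 0.6
  endloop
 endfacet
 facet normal -0.561 0.779 -0.280
  outer loop
   vertex 0.3 2.1 2.4
   vertex 3.7 3.9 0.6
   vertex 2.6 3.0 0.3
  endloop
 endfacet
 facet normal -0.640 0.640 -0.426
  outer loop
   vertex 0.3 2.1 2.4
   vertex 2.6 3.0 0.3
   vertex 0.1 0.7 0.6
  endloop
 endfacet
 facet normal -0.627 -0.579 0.520
  outer loop
   vertex 0.3 2.1 2.4
   vertex 0.1 0.7 0.6
   vertex 2.7 0.4 3.4
  endloop
 endfacet
 facet normal -0.486 -0.183 0.854
  outer loop
   vertex 0.3 2.1 2.4
   vertex 2.7 0.4 3.4
   vertex 3.0 2.4 4.0
  endloop
 endfacet
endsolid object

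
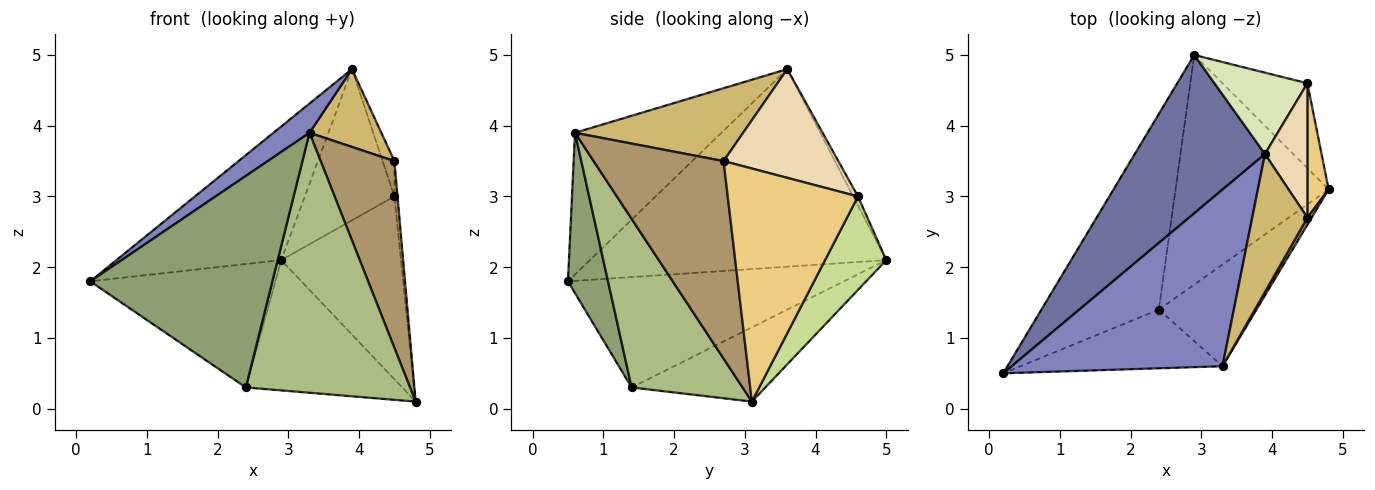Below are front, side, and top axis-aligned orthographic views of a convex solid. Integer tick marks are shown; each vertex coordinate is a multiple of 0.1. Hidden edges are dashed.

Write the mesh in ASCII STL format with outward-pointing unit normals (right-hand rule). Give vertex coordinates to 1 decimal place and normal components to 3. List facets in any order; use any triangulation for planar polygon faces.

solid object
 facet normal -0.757 0.421 0.499
  outer loop
   vertex 3.9 3.6 4.8
   vertex 2.9 5.0 2.1
   vertex 0.2 0.5 1.8
  endloop
 endfacet
 facet normal -0.553 -0.136 0.822
  outer loop
   vertex 3.3 0.6 3.9
   vertex 3.9 3.6 4.8
   vertex 0.2 0.5 1.8
  endloop
 endfacet
 facet normal -0.622 0.418 -0.662
  outer loop
   vertex 2.4 1.4 0.3
   vertex 0.2 0.5 1.8
   vertex 2.9 5.0 2.1
  endloop
 endfacet
 facet normal -0.389 0.455 -0.801
  outer loop
   vertex 2.4 1.4 0.3
   vertex 2.9 5.0 2.1
   vertex 4.8 3.1 0.1
  endloop
 endfacet
 facet normal 0.207 -0.943 -0.261
  outer loop
   vertex 2.4 1.4 0.3
   vertex 3.3 0.6 3.9
   vertex 0.2 0.5 1.8
  endloop
 endfacet
 facet normal 0.533 -0.788 -0.308
  outer loop
   vertex 2.4 1.4 0.3
   vertex 4.8 3.1 0.1
   vertex 3.3 0.6 3.9
  endloop
 endfacet
 facet normal 0.421 0.823 -0.382
  outer loop
   vertex 4.5 4.6 3.0
   vertex 4.8 3.1 0.1
   vertex 2.9 5.0 2.1
  endloop
 endfacet
 facet normal -0.046 0.880 0.473
  outer loop
   vertex 4.5 4.6 3.0
   vertex 2.9 5.0 2.1
   vertex 3.9 3.6 4.8
  endloop
 endfacet
 facet normal 0.870 -0.493 0.019
  outer loop
   vertex 4.5 2.7 3.5
   vertex 3.3 0.6 3.9
   vertex 4.8 3.1 0.1
  endloop
 endfacet
 facet normal 0.755 -0.322 0.571
  outer loop
   vertex 4.5 2.7 3.5
   vertex 3.9 3.6 4.8
   vertex 3.3 0.6 3.9
  endloop
 endfacet
 facet normal 0.996 0.024 0.091
  outer loop
   vertex 4.5 2.7 3.5
   vertex 4.8 3.1 0.1
   vertex 4.5 4.6 3.0
  endloop
 endfacet
 facet normal 0.927 0.095 0.362
  outer loop
   vertex 4.5 2.7 3.5
   vertex 4.5 4.6 3.0
   vertex 3.9 3.6 4.8
  endloop
 endfacet
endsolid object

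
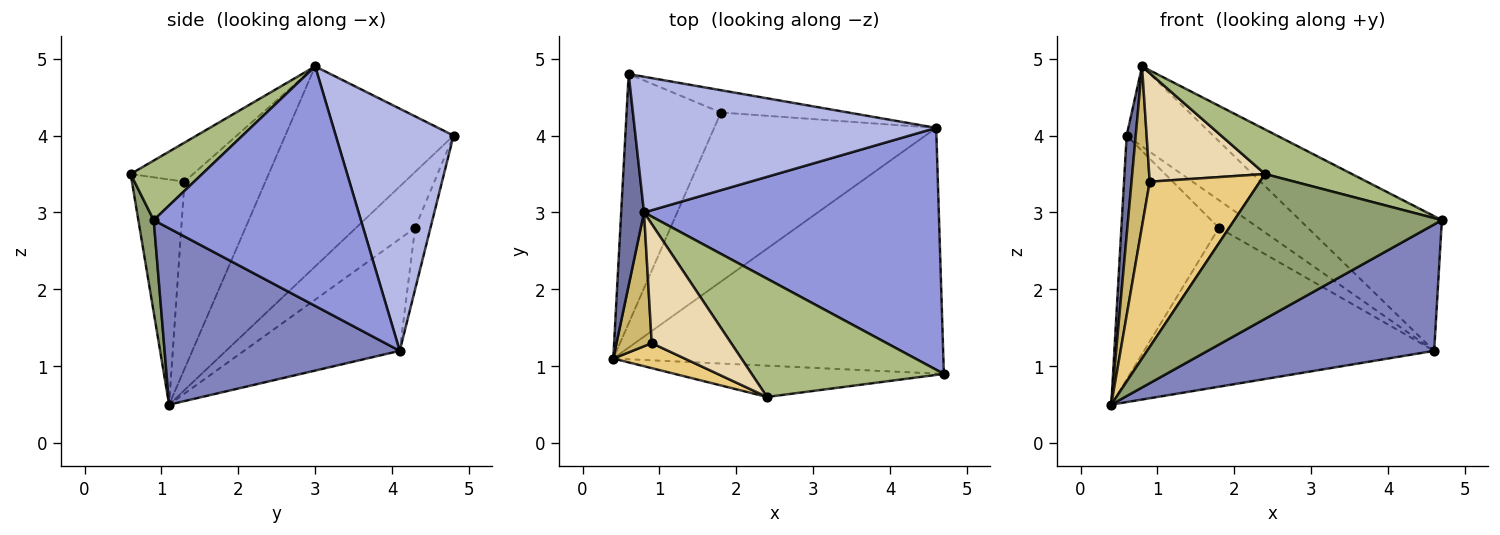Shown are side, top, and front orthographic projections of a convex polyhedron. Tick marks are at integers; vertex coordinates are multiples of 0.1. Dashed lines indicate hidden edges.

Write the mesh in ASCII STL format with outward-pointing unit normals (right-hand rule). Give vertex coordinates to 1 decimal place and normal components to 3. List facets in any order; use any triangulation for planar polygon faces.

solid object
 facet normal -0.992 -0.054 0.113
  outer loop
   vertex 0.8 3.0 4.9
   vertex 0.6 4.8 4.0
   vertex 0.4 1.1 0.5
  endloop
 endfacet
 facet normal 0.429 -0.413 -0.803
  outer loop
   vertex 4.6 4.1 1.2
   vertex 4.7 0.9 2.9
   vertex 0.4 1.1 0.5
  endloop
 endfacet
 facet normal 0.579 0.397 0.712
  outer loop
   vertex 4.6 4.1 1.2
   vertex 0.8 3.0 4.9
   vertex 4.7 0.9 2.9
  endloop
 endfacet
 facet normal 0.569 0.417 0.708
  outer loop
   vertex 4.6 4.1 1.2
   vertex 0.6 4.8 4.0
   vertex 0.8 3.0 4.9
  endloop
 endfacet
 facet normal 0.072 -0.975 -0.211
  outer loop
   vertex 2.4 0.6 3.5
   vertex 0.4 1.1 0.5
   vertex 4.7 0.9 2.9
  endloop
 endfacet
 facet normal 0.279 -0.339 0.899
  outer loop
   vertex 2.4 0.6 3.5
   vertex 4.7 0.9 2.9
   vertex 0.8 3.0 4.9
  endloop
 endfacet
 facet normal -0.390 0.644 -0.658
  outer loop
   vertex 1.8 4.3 2.8
   vertex 0.4 1.1 0.5
   vertex 0.6 4.8 4.0
  endloop
 endfacet
 facet normal -0.345 0.643 -0.684
  outer loop
   vertex 1.8 4.3 2.8
   vertex 4.6 4.1 1.2
   vertex 0.4 1.1 0.5
  endloop
 endfacet
 facet normal -0.290 0.745 -0.600
  outer loop
   vertex 1.8 4.3 2.8
   vertex 0.6 4.8 4.0
   vertex 4.6 4.1 1.2
  endloop
 endfacet
 facet normal -0.960 -0.216 0.180
  outer loop
   vertex 0.9 1.3 3.4
   vertex 0.8 3.0 4.9
   vertex 0.4 1.1 0.5
  endloop
 endfacet
 facet normal -0.426 -0.894 0.135
  outer loop
   vertex 0.9 1.3 3.4
   vertex 0.4 1.1 0.5
   vertex 2.4 0.6 3.5
  endloop
 endfacet
 facet normal -0.342 -0.633 0.695
  outer loop
   vertex 0.9 1.3 3.4
   vertex 2.4 0.6 3.5
   vertex 0.8 3.0 4.9
  endloop
 endfacet
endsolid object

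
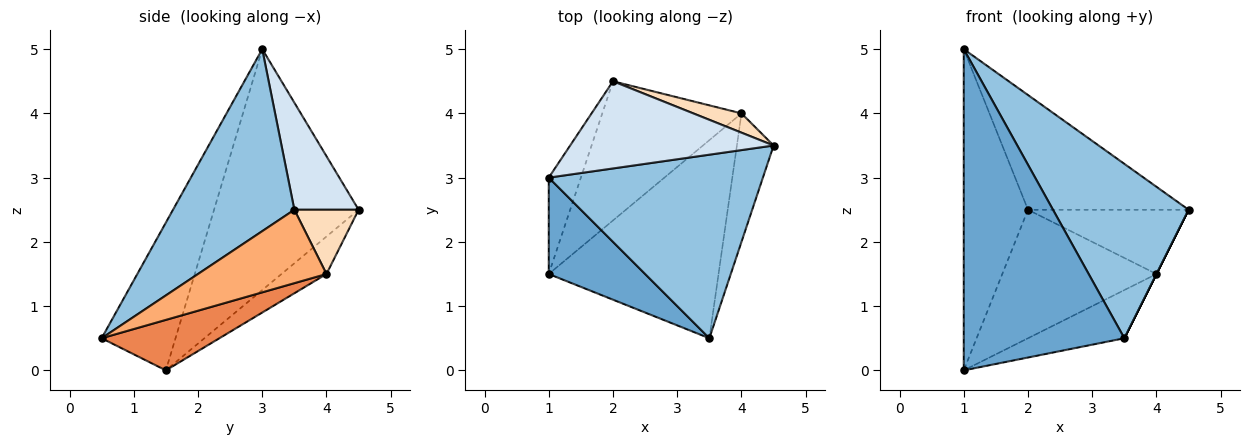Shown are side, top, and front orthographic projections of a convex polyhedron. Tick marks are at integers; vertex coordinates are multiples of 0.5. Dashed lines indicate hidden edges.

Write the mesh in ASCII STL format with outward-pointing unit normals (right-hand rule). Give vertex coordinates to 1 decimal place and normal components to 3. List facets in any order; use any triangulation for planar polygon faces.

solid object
 facet normal -0.403 -0.877 0.263
  outer loop
   vertex 1.0 3.0 5.0
   vertex 1.0 1.5 0.0
   vertex 3.5 0.5 0.5
  endloop
 endfacet
 facet normal 0.525 -0.586 0.617
  outer loop
   vertex 1.0 3.0 5.0
   vertex 3.5 0.5 0.5
   vertex 4.5 3.5 2.5
  endloop
 endfacet
 facet normal -0.907 0.403 -0.121
  outer loop
   vertex 2.0 4.5 2.5
   vertex 1.0 1.5 0.0
   vertex 1.0 3.0 5.0
  endloop
 endfacet
 facet normal 0.303 0.759 0.577
  outer loop
   vertex 2.0 4.5 2.5
   vertex 1.0 3.0 5.0
   vertex 4.5 3.5 2.5
  endloop
 endfacet
 facet normal 0.278 0.227 -0.933
  outer loop
   vertex 4.0 4.0 1.5
   vertex 3.5 0.5 0.5
   vertex 1.0 1.5 0.0
  endloop
 endfacet
 facet normal 0.894 0.000 -0.447
  outer loop
   vertex 4.0 4.0 1.5
   vertex 4.5 3.5 2.5
   vertex 3.5 0.5 0.5
  endloop
 endfacet
 facet normal -0.194 0.665 -0.721
  outer loop
   vertex 4.0 4.0 1.5
   vertex 1.0 1.5 0.0
   vertex 2.0 4.5 2.5
  endloop
 endfacet
 facet normal 0.358 0.894 0.268
  outer loop
   vertex 4.0 4.0 1.5
   vertex 2.0 4.5 2.5
   vertex 4.5 3.5 2.5
  endloop
 endfacet
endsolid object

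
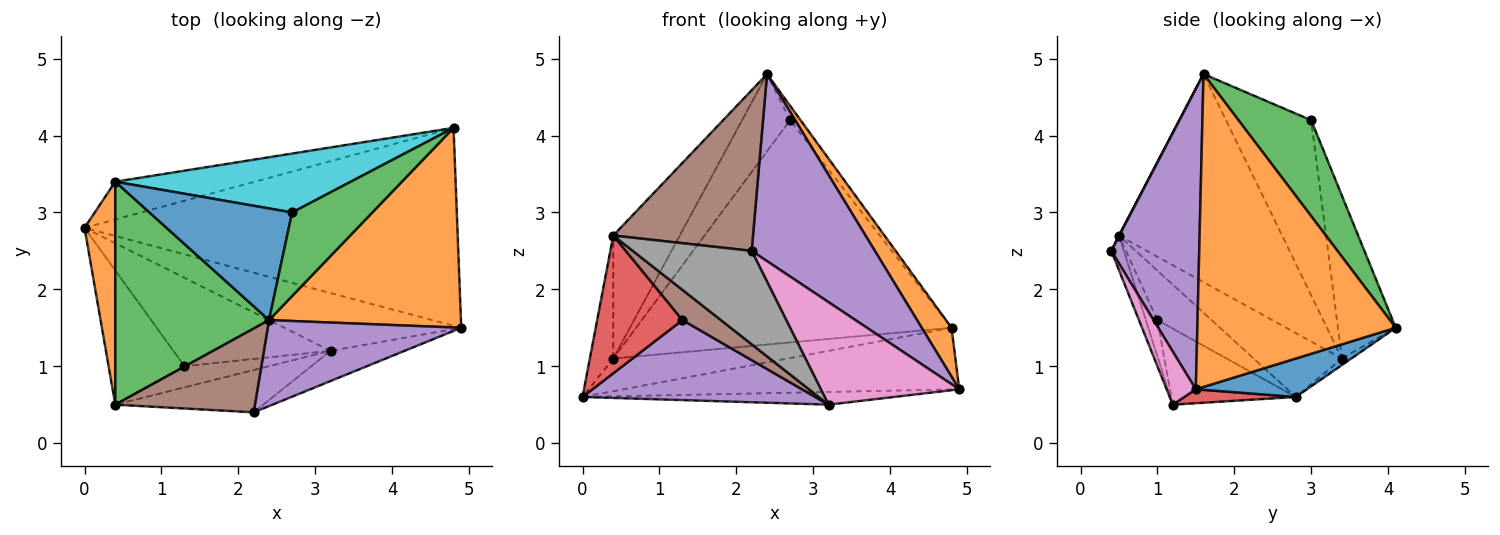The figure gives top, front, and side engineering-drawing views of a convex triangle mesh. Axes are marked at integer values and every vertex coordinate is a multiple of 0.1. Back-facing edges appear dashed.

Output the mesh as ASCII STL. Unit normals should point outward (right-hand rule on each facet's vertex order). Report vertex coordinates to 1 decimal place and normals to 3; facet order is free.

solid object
 facet normal 0.098 0.296 -0.950
  outer loop
   vertex 4.8 4.1 1.5
   vertex 4.9 1.5 0.7
   vertex 0.0 2.8 0.6
  endloop
 endfacet
 facet normal 0.845 -0.127 0.519
  outer loop
   vertex 2.4 1.6 4.8
   vertex 4.9 1.5 0.7
   vertex 4.8 4.1 1.5
  endloop
 endfacet
 facet normal 0.762 0.110 0.638
  outer loop
   vertex 2.7 3.0 4.2
   vertex 2.4 1.6 4.8
   vertex 4.8 4.1 1.5
  endloop
 endfacet
 facet normal 0.077 0.214 -0.974
  outer loop
   vertex 3.2 1.2 0.5
   vertex 0.0 2.8 0.6
   vertex 4.9 1.5 0.7
  endloop
 endfacet
 facet normal 0.544 -0.762 0.350
  outer loop
   vertex 2.2 0.4 2.5
   vertex 4.9 1.5 0.7
   vertex 2.4 1.6 4.8
  endloop
 endfacet
 facet normal 0.002 -0.887 0.462
  outer loop
   vertex 2.2 0.4 2.5
   vertex 2.4 1.6 4.8
   vertex 0.4 0.5 2.7
  endloop
 endfacet
 facet normal 0.198 -0.940 -0.277
  outer loop
   vertex 2.2 0.4 2.5
   vertex 3.2 1.2 0.5
   vertex 4.9 1.5 0.7
  endloop
 endfacet
 facet normal -0.096 -0.907 -0.411
  outer loop
   vertex 2.2 0.4 2.5
   vertex 0.4 0.5 2.7
   vertex 3.2 1.2 0.5
  endloop
 endfacet
 facet normal -0.035 0.654 -0.756
  outer loop
   vertex 0.4 3.4 1.1
   vertex 4.8 4.1 1.5
   vertex 0.0 2.8 0.6
  endloop
 endfacet
 facet normal -0.174 0.952 0.252
  outer loop
   vertex 0.4 3.4 1.1
   vertex 2.7 3.0 4.2
   vertex 4.8 4.1 1.5
  endloop
 endfacet
 facet normal -0.710 0.400 0.579
  outer loop
   vertex 0.4 3.4 1.1
   vertex 2.4 1.6 4.8
   vertex 2.7 3.0 4.2
  endloop
 endfacet
 facet normal -0.876 0.233 0.422
  outer loop
   vertex 0.4 3.4 1.1
   vertex 0.0 2.8 0.6
   vertex 0.4 0.5 2.7
  endloop
 endfacet
 facet normal -0.764 0.312 0.565
  outer loop
   vertex 0.4 3.4 1.1
   vertex 0.4 0.5 2.7
   vertex 2.4 1.6 4.8
  endloop
 endfacet
 facet normal -0.414 -0.652 -0.635
  outer loop
   vertex 1.3 1.0 1.6
   vertex 0.4 0.5 2.7
   vertex 0.0 2.8 0.6
  endloop
 endfacet
 facet normal -0.338 -0.632 -0.698
  outer loop
   vertex 1.3 1.0 1.6
   vertex 0.0 2.8 0.6
   vertex 3.2 1.2 0.5
  endloop
 endfacet
 facet normal -0.239 -0.796 -0.557
  outer loop
   vertex 1.3 1.0 1.6
   vertex 3.2 1.2 0.5
   vertex 0.4 0.5 2.7
  endloop
 endfacet
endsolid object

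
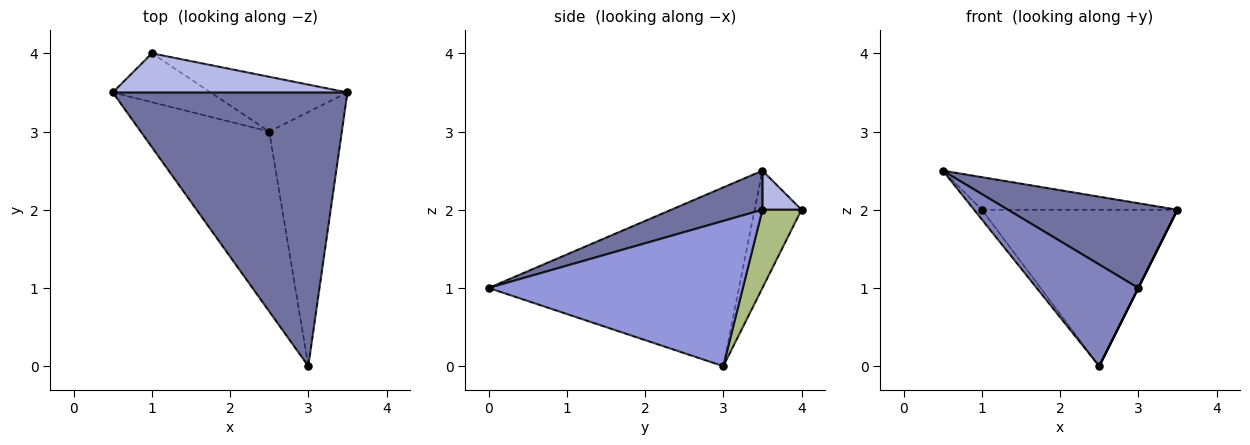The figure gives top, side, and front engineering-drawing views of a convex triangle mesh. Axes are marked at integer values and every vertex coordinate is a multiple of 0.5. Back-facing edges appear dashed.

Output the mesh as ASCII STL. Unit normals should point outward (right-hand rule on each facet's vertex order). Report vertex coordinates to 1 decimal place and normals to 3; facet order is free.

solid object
 facet normal 0.157 -0.292 0.943
  outer loop
   vertex 3.0 0.0 1.0
   vertex 3.5 3.5 2.0
   vertex 0.5 3.5 2.5
  endloop
 endfacet
 facet normal -0.771 -0.313 -0.554
  outer loop
   vertex 2.5 3.0 0.0
   vertex 3.0 0.0 1.0
   vertex 0.5 3.5 2.5
  endloop
 endfacet
 facet normal 0.894 0.000 -0.447
  outer loop
   vertex 2.5 3.0 0.0
   vertex 3.5 3.5 2.0
   vertex 3.0 0.0 1.0
  endloop
 endfacet
 facet normal 0.127 0.635 0.762
  outer loop
   vertex 1.0 4.0 2.0
   vertex 0.5 3.5 2.5
   vertex 3.5 3.5 2.0
  endloop
 endfacet
 facet normal -0.762 0.127 -0.635
  outer loop
   vertex 1.0 4.0 2.0
   vertex 2.5 3.0 0.0
   vertex 0.5 3.5 2.5
  endloop
 endfacet
 facet normal 0.185 0.927 -0.325
  outer loop
   vertex 1.0 4.0 2.0
   vertex 3.5 3.5 2.0
   vertex 2.5 3.0 0.0
  endloop
 endfacet
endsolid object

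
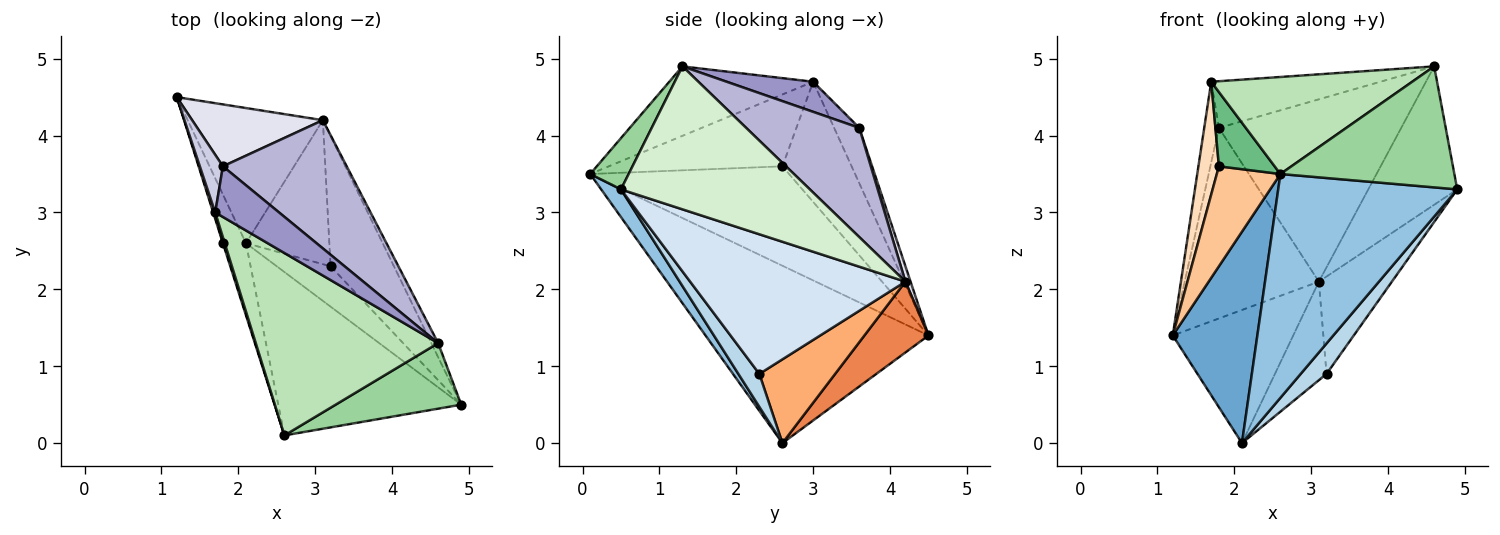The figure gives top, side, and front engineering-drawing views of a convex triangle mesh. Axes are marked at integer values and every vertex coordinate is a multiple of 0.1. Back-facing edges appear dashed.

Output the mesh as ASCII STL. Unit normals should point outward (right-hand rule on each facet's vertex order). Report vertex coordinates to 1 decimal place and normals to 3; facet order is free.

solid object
 facet normal -0.928 -0.352 -0.119
  outer loop
   vertex 2.1 2.6 0.0
   vertex 2.6 0.1 3.5
   vertex 1.2 4.5 1.4
  endloop
 endfacet
 facet normal 0.089 -0.804 -0.587
  outer loop
   vertex 2.1 2.6 0.0
   vertex 4.9 0.5 3.3
   vertex 2.6 0.1 3.5
  endloop
 endfacet
 facet normal 0.439 -0.541 -0.717
  outer loop
   vertex 3.2 2.3 0.9
   vertex 4.9 0.5 3.3
   vertex 2.1 2.6 0.0
  endloop
 endfacet
 facet normal 0.870 0.295 -0.395
  outer loop
   vertex 3.1 4.2 2.1
   vertex 4.9 0.5 3.3
   vertex 3.2 2.3 0.9
  endloop
 endfacet
 facet normal 0.350 0.657 -0.667
  outer loop
   vertex 3.1 4.2 2.1
   vertex 2.1 2.6 0.0
   vertex 1.2 4.5 1.4
  endloop
 endfacet
 facet normal 0.638 0.435 -0.635
  outer loop
   vertex 3.1 4.2 2.1
   vertex 3.2 2.3 0.9
   vertex 2.1 2.6 0.0
  endloop
 endfacet
 facet normal -0.952 -0.305 -0.003
  outer loop
   vertex 1.8 2.6 3.6
   vertex 1.2 4.5 1.4
   vertex 2.6 0.1 3.5
  endloop
 endfacet
 facet normal -0.959 -0.284 0.016
  outer loop
   vertex 1.8 2.6 3.6
   vertex 1.7 3.0 4.7
   vertex 1.2 4.5 1.4
  endloop
 endfacet
 facet normal -0.952 -0.306 0.025
  outer loop
   vertex 1.8 2.6 3.6
   vertex 2.6 0.1 3.5
   vertex 1.7 3.0 4.7
  endloop
 endfacet
 facet normal 0.191 -0.863 0.467
  outer loop
   vertex 4.6 1.3 4.9
   vertex 2.6 0.1 3.5
   vertex 4.9 0.5 3.3
  endloop
 endfacet
 facet normal -0.319 -0.445 0.837
  outer loop
   vertex 4.6 1.3 4.9
   vertex 1.7 3.0 4.7
   vertex 2.6 0.1 3.5
  endloop
 endfacet
 facet normal 0.904 0.426 -0.043
  outer loop
   vertex 4.6 1.3 4.9
   vertex 4.9 0.5 3.3
   vertex 3.1 4.2 2.1
  endloop
 endfacet
 facet normal 0.327 0.640 0.695
  outer loop
   vertex 1.8 3.6 4.1
   vertex 1.7 3.0 4.7
   vertex 4.6 1.3 4.9
  endloop
 endfacet
 facet normal 0.453 0.729 0.513
  outer loop
   vertex 1.8 3.6 4.1
   vertex 4.6 1.3 4.9
   vertex 3.1 4.2 2.1
  endloop
 endfacet
 facet normal -0.813 0.474 0.339
  outer loop
   vertex 1.8 3.6 4.1
   vertex 1.2 4.5 1.4
   vertex 1.7 3.0 4.7
  endloop
 endfacet
 facet normal 0.036 0.950 0.309
  outer loop
   vertex 1.8 3.6 4.1
   vertex 3.1 4.2 2.1
   vertex 1.2 4.5 1.4
  endloop
 endfacet
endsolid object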